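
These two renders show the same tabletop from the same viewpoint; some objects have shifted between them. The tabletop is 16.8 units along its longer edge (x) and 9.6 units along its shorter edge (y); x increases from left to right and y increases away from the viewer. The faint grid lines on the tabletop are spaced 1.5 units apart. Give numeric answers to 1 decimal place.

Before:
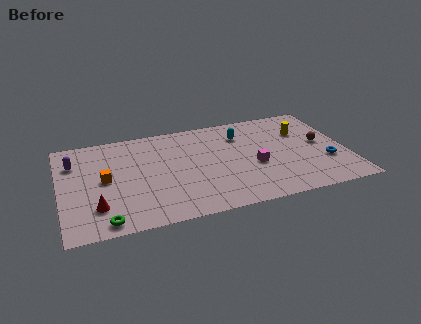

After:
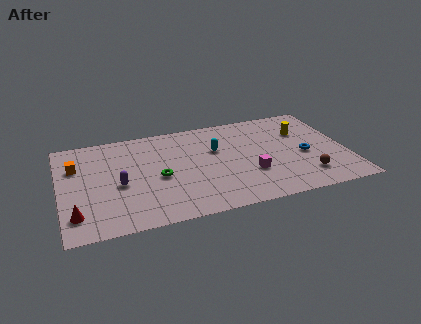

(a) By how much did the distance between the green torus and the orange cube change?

+1.3

They were about 3.9 units apart before and 5.2 after — 1.3 units further apart.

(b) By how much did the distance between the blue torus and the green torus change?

-4.7

Before: roughly 13.3 units apart; after: 8.6. That's 4.7 units closer together.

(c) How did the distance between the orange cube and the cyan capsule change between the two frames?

-0.3

Before: roughly 8.5 units apart; after: 8.2. That's 0.3 units closer together.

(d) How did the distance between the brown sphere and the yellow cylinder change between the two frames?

+2.7

The distance was about 1.8 in the first image and 4.5 in the second, so they moved 2.7 units further apart.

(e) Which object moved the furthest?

the green torus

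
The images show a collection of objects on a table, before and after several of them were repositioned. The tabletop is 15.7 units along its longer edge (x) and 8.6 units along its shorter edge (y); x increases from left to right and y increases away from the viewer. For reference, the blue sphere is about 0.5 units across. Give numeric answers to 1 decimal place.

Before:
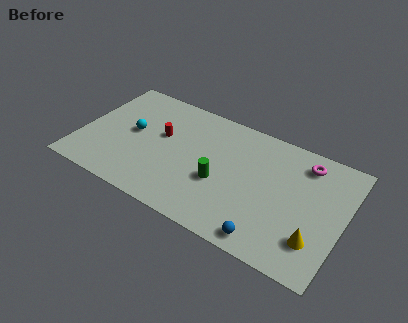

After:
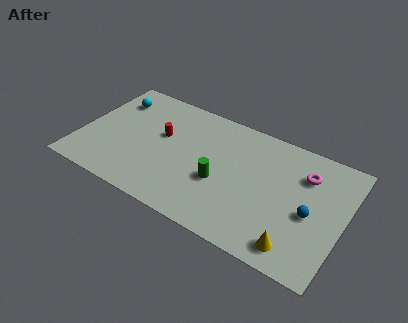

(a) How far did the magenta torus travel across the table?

0.8

The magenta torus was near (13.1, 7.1) before and (13.2, 6.3) after, so it travelled √(0.1² + 0.8²) ≈ 0.8 units.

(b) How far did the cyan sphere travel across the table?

2.5

The cyan sphere moved from about (3.0, 4.6) to (1.5, 6.6), a distance of √(1.5² + 2.0²) ≈ 2.5.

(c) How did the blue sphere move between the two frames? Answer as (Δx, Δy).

(2.1, 2.8)

From the two frames, the blue sphere sits at roughly (11.7, 1.0) before and (13.8, 3.8) after.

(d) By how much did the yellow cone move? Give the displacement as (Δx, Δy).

(-1.0, -0.9)

The yellow cone was at about (14.3, 2.2) and moved to about (13.3, 1.3).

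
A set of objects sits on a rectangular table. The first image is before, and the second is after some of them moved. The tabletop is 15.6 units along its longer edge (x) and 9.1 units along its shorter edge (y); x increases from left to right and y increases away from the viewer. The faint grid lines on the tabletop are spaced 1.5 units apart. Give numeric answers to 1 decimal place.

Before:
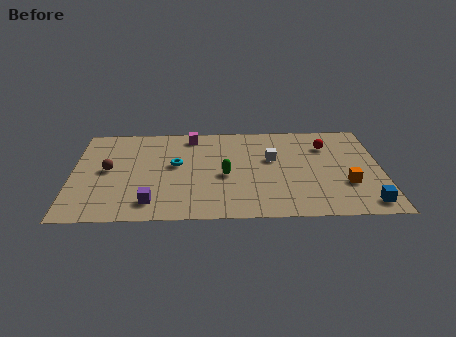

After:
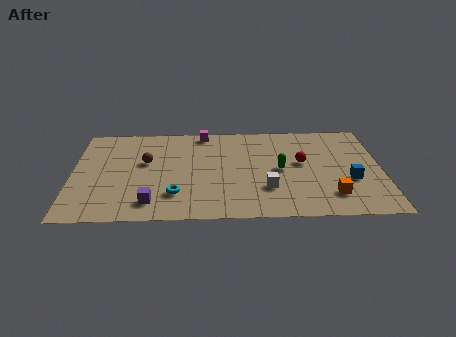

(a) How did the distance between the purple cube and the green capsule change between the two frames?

+2.7

Before: roughly 4.4 units apart; after: 7.1. That's 2.7 units further apart.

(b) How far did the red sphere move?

2.1

The red sphere moved from about (12.9, 6.7) to (11.6, 5.1), a distance of √(1.3² + 1.6²) ≈ 2.1.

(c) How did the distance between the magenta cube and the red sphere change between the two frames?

-1.1

Before: roughly 7.0 units apart; after: 5.9. That's 1.1 units closer together.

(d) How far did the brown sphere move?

2.0

From (1.8, 4.7) to (3.7, 5.4), the brown sphere covered √(1.9² + 0.7²) ≈ 2.0 units.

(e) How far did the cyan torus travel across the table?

2.8

The cyan torus moved from about (5.2, 5.1) to (5.2, 2.3), a distance of √(0.0² + 2.8²) ≈ 2.8.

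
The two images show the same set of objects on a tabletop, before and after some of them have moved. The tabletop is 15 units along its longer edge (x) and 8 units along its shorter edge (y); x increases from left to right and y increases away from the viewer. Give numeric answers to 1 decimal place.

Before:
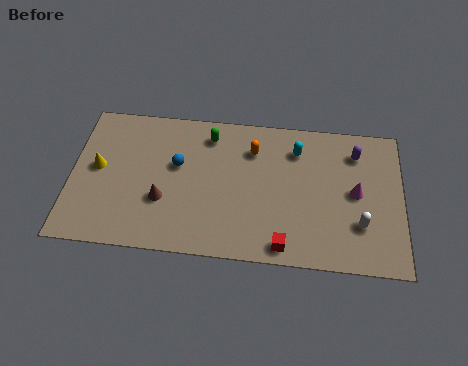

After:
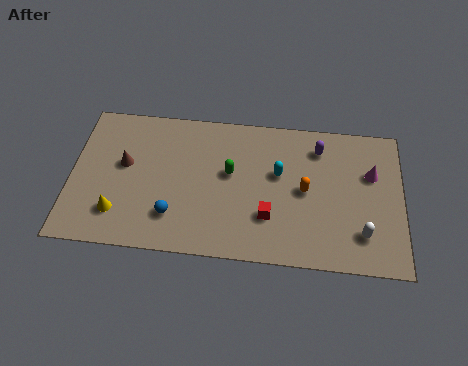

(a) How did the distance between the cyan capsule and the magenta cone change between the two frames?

+0.8

The distance was about 3.4 in the first image and 4.2 in the second, so they moved 0.8 units further apart.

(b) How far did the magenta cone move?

1.3

The magenta cone moved from about (12.9, 4.1) to (13.6, 5.2), a distance of √(0.7² + 1.1²) ≈ 1.3.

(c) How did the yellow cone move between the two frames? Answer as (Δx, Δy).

(1.0, -2.4)

The yellow cone was at about (1.2, 4.3) and moved to about (2.2, 1.9).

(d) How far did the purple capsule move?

1.7

The purple capsule moved from about (12.9, 6.3) to (11.2, 6.4), a distance of √(1.7² + 0.1²) ≈ 1.7.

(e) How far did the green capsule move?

2.2

The green capsule was near (6.2, 6.6) before and (7.2, 4.6) after, so it travelled √(1.0² + 2.0²) ≈ 2.2 units.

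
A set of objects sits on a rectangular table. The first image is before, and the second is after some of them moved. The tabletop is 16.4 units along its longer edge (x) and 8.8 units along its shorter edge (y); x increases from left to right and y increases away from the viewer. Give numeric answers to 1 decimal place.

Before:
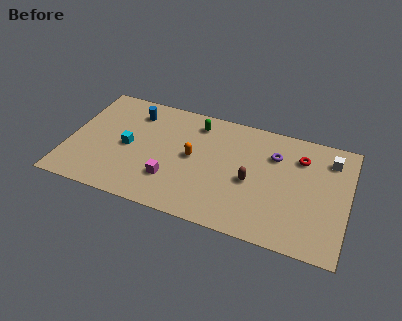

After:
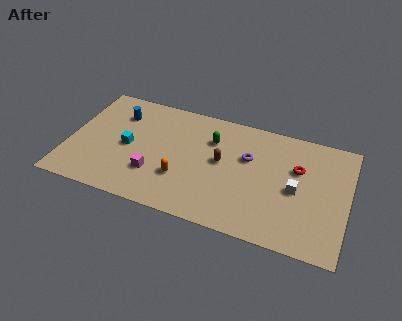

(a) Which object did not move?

the cyan cube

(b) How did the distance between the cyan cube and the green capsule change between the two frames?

+0.3

Before: roughly 4.9 units apart; after: 5.2. That's 0.3 units further apart.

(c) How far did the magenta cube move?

1.0

From (6.2, 2.5) to (5.2, 2.6), the magenta cube covered √(1.0² + 0.1²) ≈ 1.0 units.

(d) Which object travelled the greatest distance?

the white cube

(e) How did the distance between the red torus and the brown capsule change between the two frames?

+0.7

Before: roughly 3.8 units apart; after: 4.5. That's 0.7 units further apart.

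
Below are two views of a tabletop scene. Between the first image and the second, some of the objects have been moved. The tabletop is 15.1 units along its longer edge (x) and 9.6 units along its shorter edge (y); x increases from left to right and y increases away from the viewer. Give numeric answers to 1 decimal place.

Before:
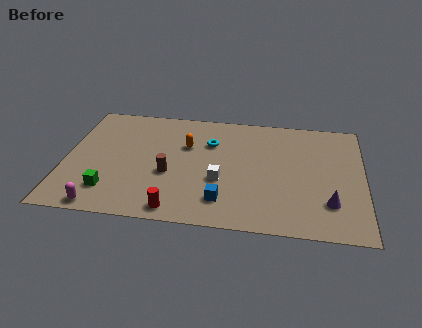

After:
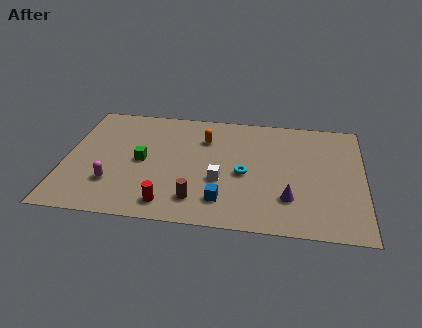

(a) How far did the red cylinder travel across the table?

0.6

The red cylinder was near (5.8, 1.0) before and (5.4, 1.4) after, so it travelled √(0.4² + 0.4²) ≈ 0.6 units.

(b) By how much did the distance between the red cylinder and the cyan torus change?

-1.2

Before: roughly 5.9 units apart; after: 4.7. That's 1.2 units closer together.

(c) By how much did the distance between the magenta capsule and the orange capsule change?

-0.6

The distance was about 6.8 in the first image and 6.2 in the second, so they moved 0.6 units closer together.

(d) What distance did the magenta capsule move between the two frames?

1.9

The magenta capsule moved from about (2.1, 0.8) to (2.5, 2.7), a distance of √(0.4² + 1.9²) ≈ 1.9.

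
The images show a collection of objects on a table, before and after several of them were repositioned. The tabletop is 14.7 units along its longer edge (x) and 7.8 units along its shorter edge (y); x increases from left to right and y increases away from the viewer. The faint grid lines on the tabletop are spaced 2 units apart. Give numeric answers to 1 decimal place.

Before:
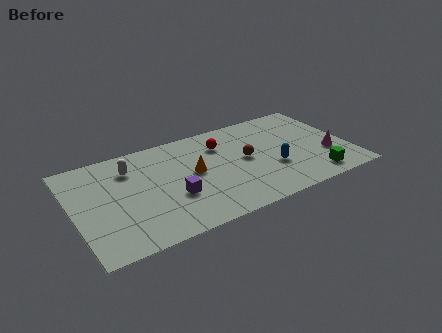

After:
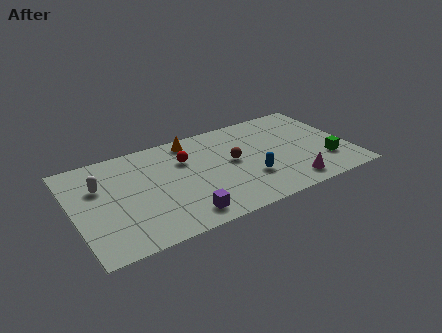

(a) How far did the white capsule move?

1.8

The white capsule was near (3.2, 5.9) before and (1.5, 5.2) after, so it travelled √(1.7² + 0.7²) ≈ 1.8 units.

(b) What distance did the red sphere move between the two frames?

2.0

The red sphere moved from about (8.1, 5.8) to (6.1, 5.4), a distance of √(2.0² + 0.4²) ≈ 2.0.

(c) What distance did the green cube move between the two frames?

1.3

The green cube moved from about (12.5, 1.2) to (13.3, 2.2), a distance of √(0.8² + 1.0²) ≈ 1.3.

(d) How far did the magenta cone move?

2.7

The magenta cone moved from about (13.5, 2.7) to (11.2, 1.2), a distance of √(2.3² + 1.5²) ≈ 2.7.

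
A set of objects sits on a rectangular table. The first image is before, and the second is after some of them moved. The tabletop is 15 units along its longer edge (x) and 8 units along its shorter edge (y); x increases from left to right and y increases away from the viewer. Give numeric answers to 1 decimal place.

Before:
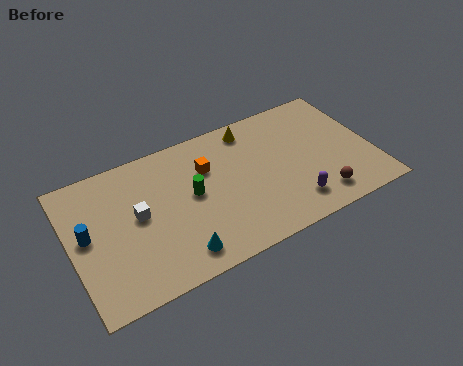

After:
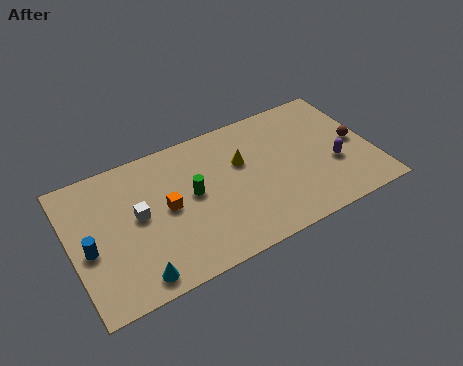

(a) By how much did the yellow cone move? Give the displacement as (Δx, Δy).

(-0.7, -1.8)

The yellow cone was at about (9.3, 6.9) and moved to about (8.6, 5.1).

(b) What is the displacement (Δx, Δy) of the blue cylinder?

(0.0, -0.8)

From the two frames, the blue cylinder sits at roughly (0.8, 4.3) before and (0.8, 3.5) after.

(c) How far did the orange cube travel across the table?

2.6

From (6.9, 5.5) to (4.7, 4.1), the orange cube covered √(2.2² + 1.4²) ≈ 2.6 units.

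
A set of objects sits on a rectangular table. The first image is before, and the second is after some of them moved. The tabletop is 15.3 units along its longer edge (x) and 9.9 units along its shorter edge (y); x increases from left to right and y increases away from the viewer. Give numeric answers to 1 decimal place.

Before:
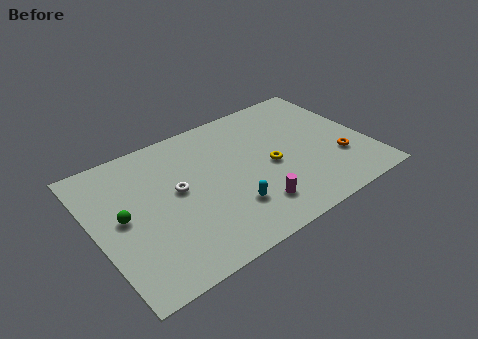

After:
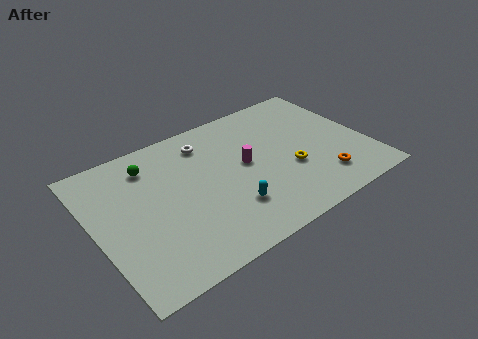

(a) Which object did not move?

the cyan capsule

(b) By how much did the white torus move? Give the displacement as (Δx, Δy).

(2.1, 2.6)

From the two frames, the white torus sits at roughly (4.6, 5.4) before and (6.7, 8.0) after.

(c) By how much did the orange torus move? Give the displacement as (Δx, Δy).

(-1.2, -1.0)

The orange torus was at about (13.5, 3.1) and moved to about (12.3, 2.1).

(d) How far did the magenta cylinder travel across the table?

3.2

From (8.3, 2.1) to (8.5, 5.3), the magenta cylinder covered √(0.2² + 3.2²) ≈ 3.2 units.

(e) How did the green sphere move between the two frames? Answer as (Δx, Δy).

(2.0, 2.8)

The green sphere was at about (1.5, 5.1) and moved to about (3.5, 7.9).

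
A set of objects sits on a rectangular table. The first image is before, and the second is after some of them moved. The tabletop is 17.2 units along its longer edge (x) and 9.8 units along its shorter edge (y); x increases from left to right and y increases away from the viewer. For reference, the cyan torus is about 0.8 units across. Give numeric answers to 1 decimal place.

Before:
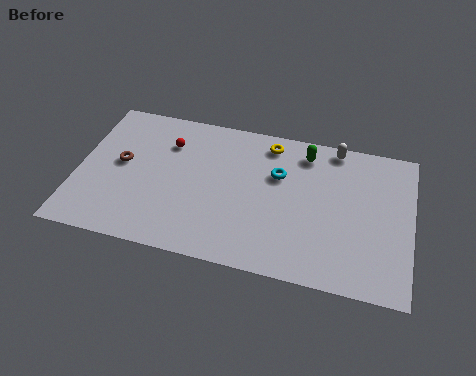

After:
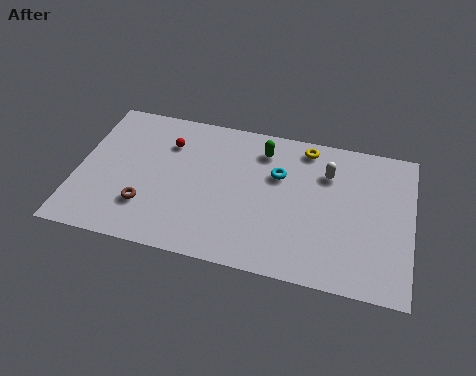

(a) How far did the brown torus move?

3.0

The brown torus moved from about (2.2, 5.3) to (3.7, 2.7), a distance of √(1.5² + 2.6²) ≈ 3.0.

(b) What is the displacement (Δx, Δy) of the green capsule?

(-2.2, -0.3)

From the two frames, the green capsule sits at roughly (11.6, 8.2) before and (9.4, 7.9) after.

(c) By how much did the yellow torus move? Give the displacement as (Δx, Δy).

(1.9, 0.2)

From the two frames, the yellow torus sits at roughly (9.7, 8.4) before and (11.6, 8.6) after.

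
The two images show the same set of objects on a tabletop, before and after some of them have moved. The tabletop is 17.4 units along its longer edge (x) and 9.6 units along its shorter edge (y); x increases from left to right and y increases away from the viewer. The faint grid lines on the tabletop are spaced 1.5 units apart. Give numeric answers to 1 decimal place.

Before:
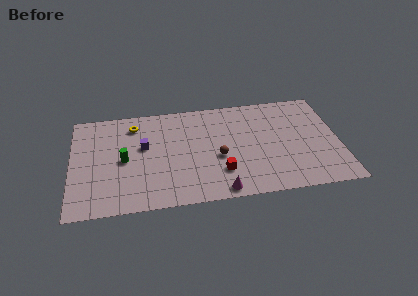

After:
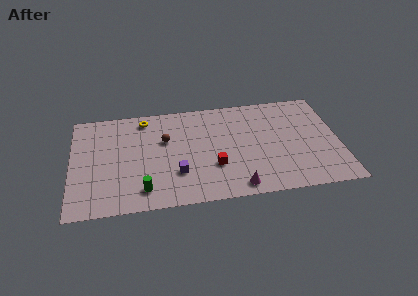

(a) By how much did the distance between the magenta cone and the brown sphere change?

+3.6

They were about 3.1 units apart before and 6.7 after — 3.6 units further apart.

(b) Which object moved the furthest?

the brown sphere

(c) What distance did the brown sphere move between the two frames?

4.0

From (9.5, 4.0) to (6.1, 6.1), the brown sphere covered √(3.4² + 2.1²) ≈ 4.0 units.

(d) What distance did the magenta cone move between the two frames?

1.1

The magenta cone was near (9.5, 0.9) before and (10.6, 1.1) after, so it travelled √(1.1² + 0.2²) ≈ 1.1 units.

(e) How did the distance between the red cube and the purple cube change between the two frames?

-3.4

The distance was about 5.8 in the first image and 2.4 in the second, so they moved 3.4 units closer together.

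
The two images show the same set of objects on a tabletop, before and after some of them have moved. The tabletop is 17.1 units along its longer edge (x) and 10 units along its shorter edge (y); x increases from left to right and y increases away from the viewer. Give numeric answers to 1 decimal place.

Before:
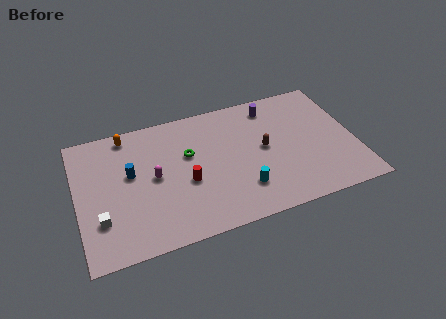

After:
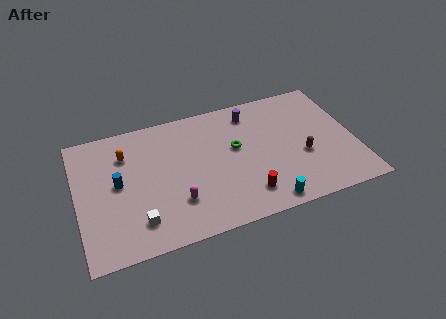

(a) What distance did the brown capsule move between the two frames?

2.6

The brown capsule moved from about (11.5, 5.2) to (13.8, 3.9), a distance of √(2.3² + 1.3²) ≈ 2.6.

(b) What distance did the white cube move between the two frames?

2.3

From (1.3, 2.9) to (3.5, 2.1), the white cube covered √(2.2² + 0.8²) ≈ 2.3 units.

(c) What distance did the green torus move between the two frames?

2.9

The green torus moved from about (6.9, 6.2) to (9.8, 5.8), a distance of √(2.9² + 0.4²) ≈ 2.9.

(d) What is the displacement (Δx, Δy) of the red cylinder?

(3.5, -2.1)

From the two frames, the red cylinder sits at roughly (6.6, 4.1) before and (10.1, 2.0) after.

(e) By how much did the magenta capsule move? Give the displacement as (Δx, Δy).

(1.2, -2.3)

From the two frames, the magenta capsule sits at roughly (4.7, 5.1) before and (5.9, 2.8) after.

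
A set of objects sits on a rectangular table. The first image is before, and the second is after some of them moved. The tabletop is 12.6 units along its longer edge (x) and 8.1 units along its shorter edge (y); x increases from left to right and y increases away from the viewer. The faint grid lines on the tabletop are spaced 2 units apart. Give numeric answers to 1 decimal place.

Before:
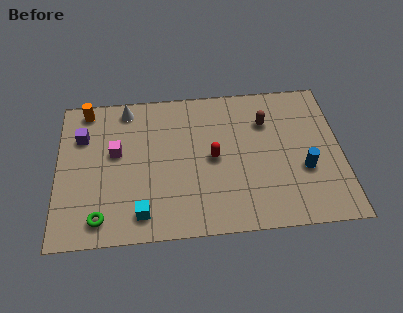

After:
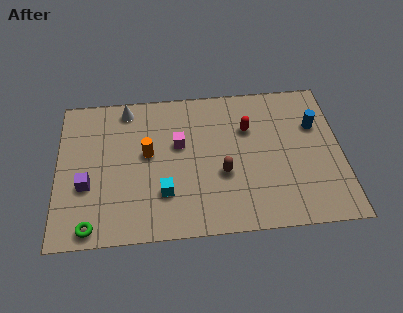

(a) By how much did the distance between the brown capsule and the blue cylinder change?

+1.6

Before: roughly 3.2 units apart; after: 4.8. That's 1.6 units further apart.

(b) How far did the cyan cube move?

1.4

The cyan cube was near (3.7, 1.3) before and (4.7, 2.3) after, so it travelled √(1.0² + 1.0²) ≈ 1.4 units.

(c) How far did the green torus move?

0.6

The green torus was near (1.9, 1.2) before and (1.5, 0.8) after, so it travelled √(0.4² + 0.4²) ≈ 0.6 units.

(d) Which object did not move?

the white cone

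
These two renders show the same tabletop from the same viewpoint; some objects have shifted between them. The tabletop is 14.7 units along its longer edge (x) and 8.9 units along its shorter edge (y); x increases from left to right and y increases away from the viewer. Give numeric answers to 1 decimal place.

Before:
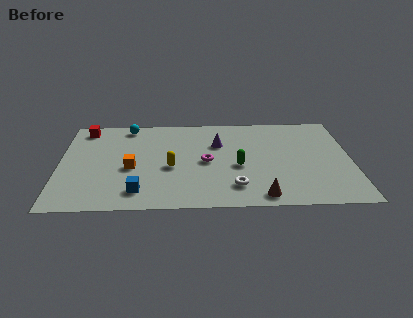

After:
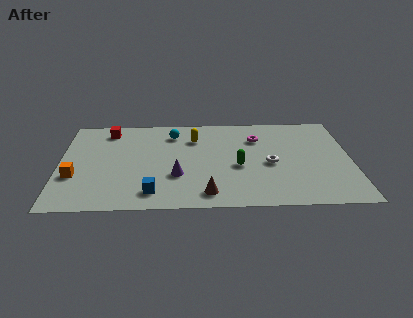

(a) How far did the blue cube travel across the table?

0.7

The blue cube was near (4.0, 1.6) before and (4.7, 1.5) after, so it travelled √(0.7² + 0.1²) ≈ 0.7 units.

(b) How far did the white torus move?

2.8

From (8.8, 1.9) to (10.6, 4.0), the white torus covered √(1.8² + 2.1²) ≈ 2.8 units.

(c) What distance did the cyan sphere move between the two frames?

2.4

From (3.4, 7.9) to (5.7, 7.1), the cyan sphere covered √(2.3² + 0.8²) ≈ 2.4 units.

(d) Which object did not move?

the green capsule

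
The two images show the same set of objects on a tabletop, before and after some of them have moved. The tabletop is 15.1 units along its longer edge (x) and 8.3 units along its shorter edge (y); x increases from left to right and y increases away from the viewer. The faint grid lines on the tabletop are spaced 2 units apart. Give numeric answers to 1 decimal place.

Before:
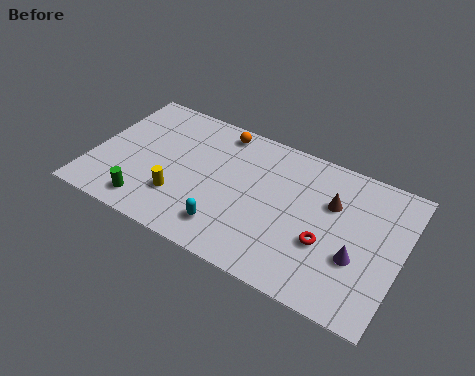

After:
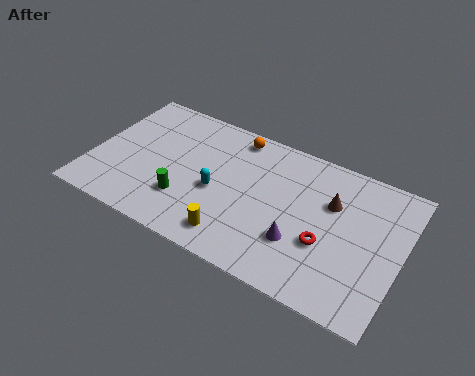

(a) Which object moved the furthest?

the yellow cylinder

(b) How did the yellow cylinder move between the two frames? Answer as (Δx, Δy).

(2.9, -1.0)

The yellow cylinder was at about (4.5, 2.4) and moved to about (7.4, 1.4).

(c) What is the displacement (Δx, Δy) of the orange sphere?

(0.8, 0.0)

The orange sphere was at about (5.8, 7.3) and moved to about (6.6, 7.3).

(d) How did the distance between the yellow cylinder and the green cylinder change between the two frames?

+1.0

Before: roughly 1.8 units apart; after: 2.8. That's 1.0 units further apart.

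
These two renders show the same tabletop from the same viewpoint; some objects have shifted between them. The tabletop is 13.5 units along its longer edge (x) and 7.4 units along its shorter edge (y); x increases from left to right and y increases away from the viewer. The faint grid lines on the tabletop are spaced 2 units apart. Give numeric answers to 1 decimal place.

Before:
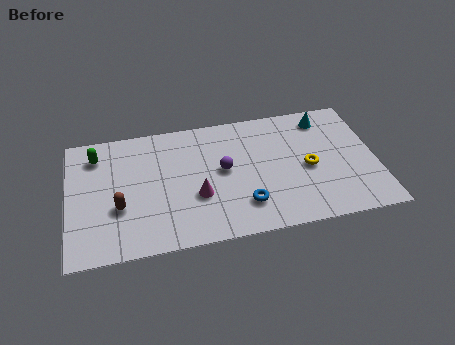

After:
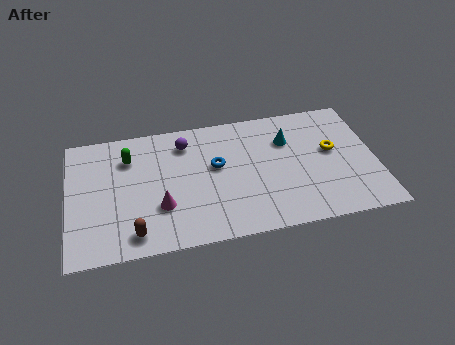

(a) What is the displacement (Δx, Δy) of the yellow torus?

(1.1, 0.8)

The yellow torus started near (10.5, 3.4) and ended near (11.6, 4.2).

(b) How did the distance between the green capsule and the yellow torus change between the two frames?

-0.5

They were about 9.5 units apart before and 9.0 after — 0.5 units closer together.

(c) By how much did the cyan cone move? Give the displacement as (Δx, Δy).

(-1.7, -1.0)

The cyan cone started near (11.4, 6.2) and ended near (9.7, 5.2).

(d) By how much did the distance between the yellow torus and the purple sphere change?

+2.9

The distance was about 3.7 in the first image and 6.6 in the second, so they moved 2.9 units further apart.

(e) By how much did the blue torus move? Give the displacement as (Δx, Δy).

(-1.1, 2.5)

From the two frames, the blue torus sits at roughly (7.6, 1.8) before and (6.5, 4.3) after.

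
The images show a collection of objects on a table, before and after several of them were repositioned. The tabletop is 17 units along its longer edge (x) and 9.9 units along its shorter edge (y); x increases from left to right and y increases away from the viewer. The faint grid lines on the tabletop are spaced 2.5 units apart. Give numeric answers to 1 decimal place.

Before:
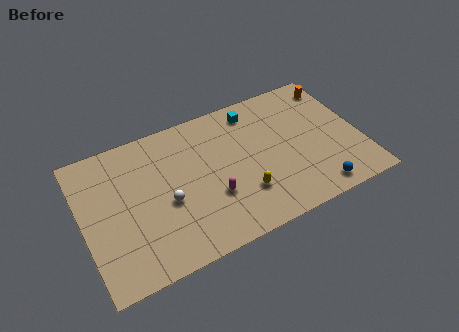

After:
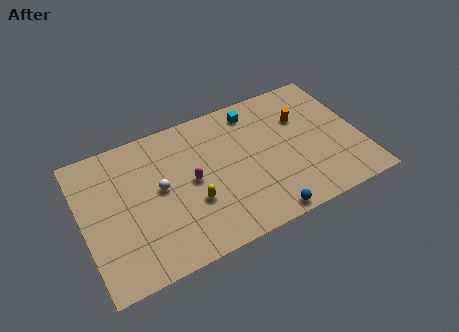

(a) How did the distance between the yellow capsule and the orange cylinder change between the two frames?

-0.7

Before: roughly 8.6 units apart; after: 7.9. That's 0.7 units closer together.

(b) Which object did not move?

the cyan cube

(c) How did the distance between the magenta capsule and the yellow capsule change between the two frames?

-0.4

They were about 1.9 units apart before and 1.5 after — 0.4 units closer together.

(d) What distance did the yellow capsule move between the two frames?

3.1

The yellow capsule moved from about (9.5, 2.8) to (6.5, 3.5), a distance of √(3.0² + 0.7²) ≈ 3.1.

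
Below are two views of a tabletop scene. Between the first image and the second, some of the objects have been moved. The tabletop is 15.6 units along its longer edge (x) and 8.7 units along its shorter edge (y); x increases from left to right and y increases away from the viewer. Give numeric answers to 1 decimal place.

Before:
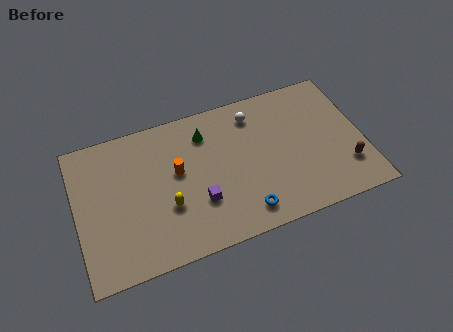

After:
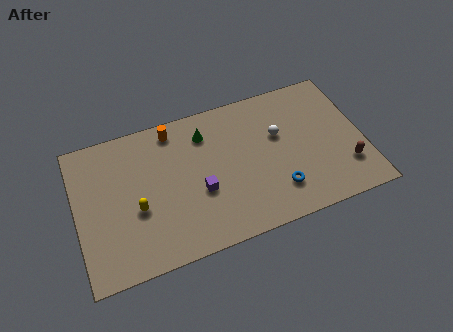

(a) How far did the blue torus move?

2.0

The blue torus was near (8.8, 1.4) before and (10.7, 2.1) after, so it travelled √(1.9² + 0.7²) ≈ 2.0 units.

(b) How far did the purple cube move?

0.6

From (6.5, 2.8) to (6.6, 3.4), the purple cube covered √(0.1² + 0.6²) ≈ 0.6 units.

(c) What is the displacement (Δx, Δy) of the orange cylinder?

(0.0, 2.6)

The orange cylinder was at about (5.5, 5.0) and moved to about (5.5, 7.6).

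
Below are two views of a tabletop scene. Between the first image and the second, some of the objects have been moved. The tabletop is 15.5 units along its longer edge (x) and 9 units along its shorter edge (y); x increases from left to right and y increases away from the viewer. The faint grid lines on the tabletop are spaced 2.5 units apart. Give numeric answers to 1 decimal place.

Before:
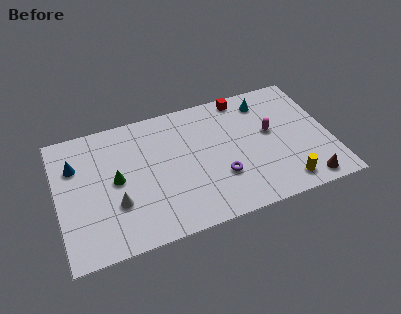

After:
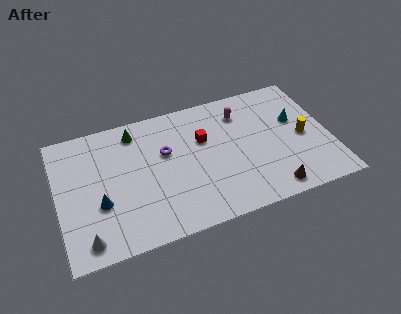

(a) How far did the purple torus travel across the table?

4.0

From (9.1, 2.9) to (6.2, 5.6), the purple torus covered √(2.9² + 2.7²) ≈ 4.0 units.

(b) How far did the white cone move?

2.5

From (3.2, 3.0) to (1.4, 1.2), the white cone covered √(1.8² + 1.8²) ≈ 2.5 units.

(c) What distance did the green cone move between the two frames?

3.3

The green cone was near (3.3, 4.6) before and (4.6, 7.6) after, so it travelled √(1.3² + 3.0²) ≈ 3.3 units.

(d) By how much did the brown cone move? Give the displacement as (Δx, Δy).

(-2.0, 0.1)

The brown cone was at about (13.8, 1.0) and moved to about (11.8, 1.1).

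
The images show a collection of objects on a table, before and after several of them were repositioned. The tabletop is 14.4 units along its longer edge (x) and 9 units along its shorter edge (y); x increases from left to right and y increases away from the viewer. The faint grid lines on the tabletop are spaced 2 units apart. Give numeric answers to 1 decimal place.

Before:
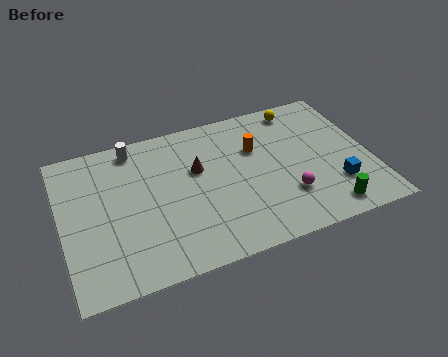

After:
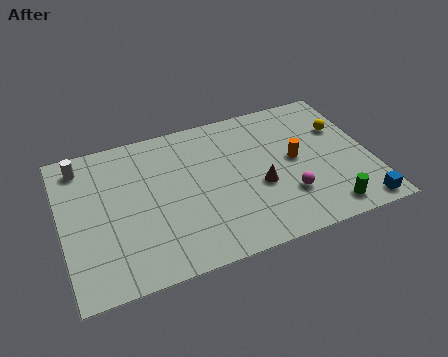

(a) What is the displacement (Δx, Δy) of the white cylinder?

(-2.5, -0.3)

The white cylinder started near (3.6, 7.9) and ended near (1.1, 7.6).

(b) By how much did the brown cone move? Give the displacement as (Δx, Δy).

(2.7, -2.0)

From the two frames, the brown cone sits at roughly (6.4, 5.6) before and (9.1, 3.6) after.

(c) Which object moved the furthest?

the brown cone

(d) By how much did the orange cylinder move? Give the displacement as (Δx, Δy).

(1.7, -1.3)

The orange cylinder was at about (9.2, 6.0) and moved to about (10.9, 4.7).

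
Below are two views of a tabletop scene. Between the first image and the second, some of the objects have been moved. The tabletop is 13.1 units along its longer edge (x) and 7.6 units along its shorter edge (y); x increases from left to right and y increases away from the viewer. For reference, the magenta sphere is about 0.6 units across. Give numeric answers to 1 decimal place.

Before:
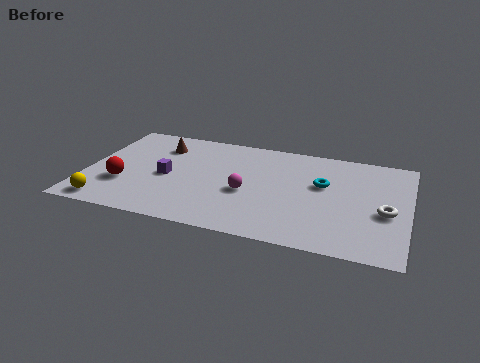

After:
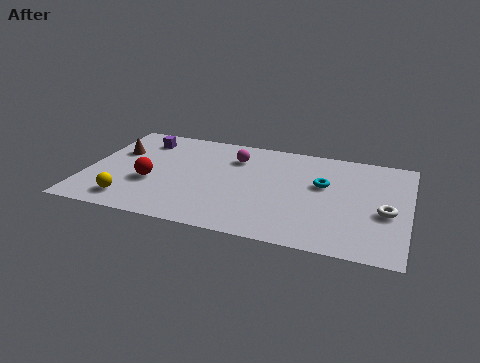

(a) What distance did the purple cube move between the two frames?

2.9

The purple cube moved from about (3.3, 3.5) to (2.0, 6.1), a distance of √(1.3² + 2.6²) ≈ 2.9.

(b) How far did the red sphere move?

1.2

The red sphere was near (1.6, 2.5) before and (2.7, 2.9) after, so it travelled √(1.1² + 0.4²) ≈ 1.2 units.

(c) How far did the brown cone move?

1.9

The brown cone moved from about (2.8, 5.8) to (1.1, 4.9), a distance of √(1.7² + 0.9²) ≈ 1.9.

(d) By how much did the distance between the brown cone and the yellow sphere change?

-1.5

They were about 5.2 units apart before and 3.7 after — 1.5 units closer together.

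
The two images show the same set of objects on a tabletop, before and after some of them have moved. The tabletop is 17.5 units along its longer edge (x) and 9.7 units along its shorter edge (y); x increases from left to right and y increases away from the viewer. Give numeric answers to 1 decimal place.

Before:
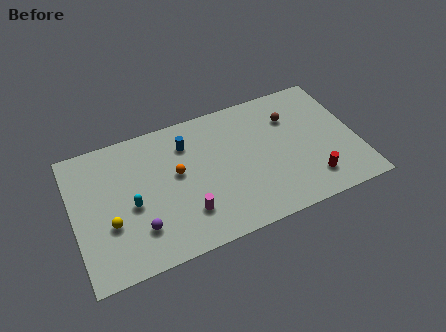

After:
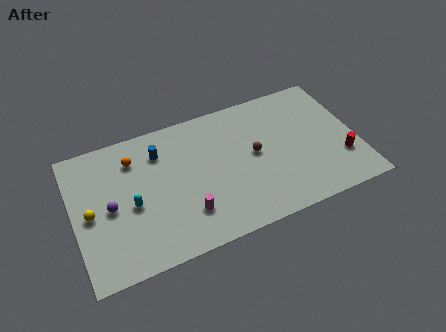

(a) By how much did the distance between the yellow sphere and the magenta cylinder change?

+1.4

They were about 4.7 units apart before and 6.1 after — 1.4 units further apart.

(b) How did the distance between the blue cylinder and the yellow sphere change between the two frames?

-1.1

The distance was about 6.4 in the first image and 5.3 in the second, so they moved 1.1 units closer together.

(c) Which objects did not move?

the cyan capsule and the magenta cylinder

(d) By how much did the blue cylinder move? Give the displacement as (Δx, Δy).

(-1.7, 0.0)

The blue cylinder was at about (7.2, 7.4) and moved to about (5.5, 7.4).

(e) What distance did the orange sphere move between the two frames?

3.2

The orange sphere moved from about (6.4, 5.5) to (3.9, 7.5), a distance of √(2.5² + 2.0²) ≈ 3.2.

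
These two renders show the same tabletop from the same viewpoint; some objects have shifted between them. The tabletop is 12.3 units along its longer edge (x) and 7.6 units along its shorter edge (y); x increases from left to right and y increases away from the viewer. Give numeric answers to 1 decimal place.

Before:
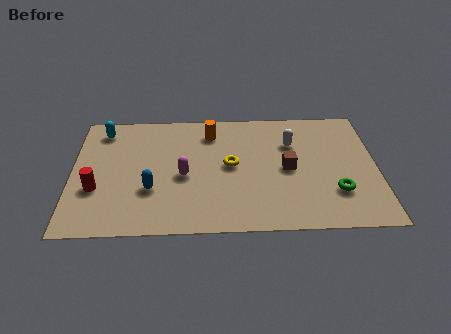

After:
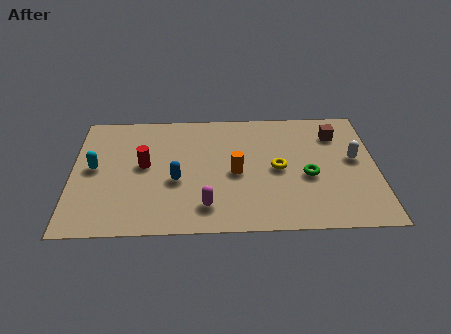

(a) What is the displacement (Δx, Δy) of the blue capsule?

(1.0, 0.5)

The blue capsule started near (3.2, 2.6) and ended near (4.2, 3.1).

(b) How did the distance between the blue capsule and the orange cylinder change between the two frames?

-1.8

Before: roughly 4.2 units apart; after: 2.4. That's 1.8 units closer together.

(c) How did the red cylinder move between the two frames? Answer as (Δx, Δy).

(1.9, 1.4)

From the two frames, the red cylinder sits at roughly (1.0, 2.7) before and (2.9, 4.1) after.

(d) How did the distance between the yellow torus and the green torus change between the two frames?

-3.3

The distance was about 4.6 in the first image and 1.3 in the second, so they moved 3.3 units closer together.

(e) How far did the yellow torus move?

1.9

The yellow torus moved from about (6.4, 4.0) to (8.3, 3.7), a distance of √(1.9² + 0.3²) ≈ 1.9.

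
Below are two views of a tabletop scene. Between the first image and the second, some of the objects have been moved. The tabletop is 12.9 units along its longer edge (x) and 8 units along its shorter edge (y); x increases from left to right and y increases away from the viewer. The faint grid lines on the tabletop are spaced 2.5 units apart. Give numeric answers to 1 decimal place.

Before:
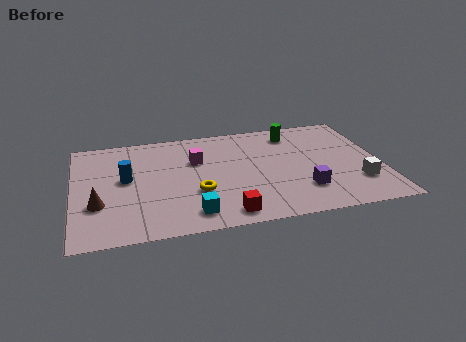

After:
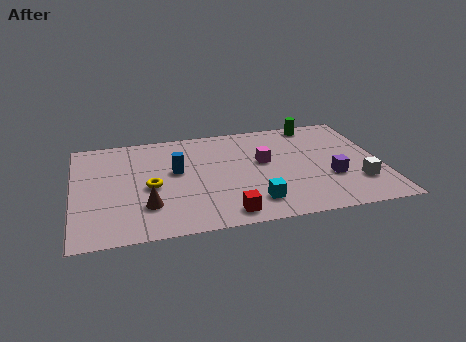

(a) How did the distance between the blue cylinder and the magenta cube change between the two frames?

+0.6

Before: roughly 3.1 units apart; after: 3.7. That's 0.6 units further apart.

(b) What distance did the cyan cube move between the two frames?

2.6

From (4.8, 1.3) to (7.4, 1.6), the cyan cube covered √(2.6² + 0.3²) ≈ 2.6 units.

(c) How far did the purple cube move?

1.4

The purple cube moved from about (9.5, 2.1) to (10.7, 2.8), a distance of √(1.2² + 0.7²) ≈ 1.4.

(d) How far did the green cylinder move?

1.2

From (9.4, 6.6) to (10.4, 7.2), the green cylinder covered √(1.0² + 0.6²) ≈ 1.2 units.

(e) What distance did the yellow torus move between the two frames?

2.1

The yellow torus moved from about (5.1, 2.8) to (3.2, 3.6), a distance of √(1.9² + 0.8²) ≈ 2.1.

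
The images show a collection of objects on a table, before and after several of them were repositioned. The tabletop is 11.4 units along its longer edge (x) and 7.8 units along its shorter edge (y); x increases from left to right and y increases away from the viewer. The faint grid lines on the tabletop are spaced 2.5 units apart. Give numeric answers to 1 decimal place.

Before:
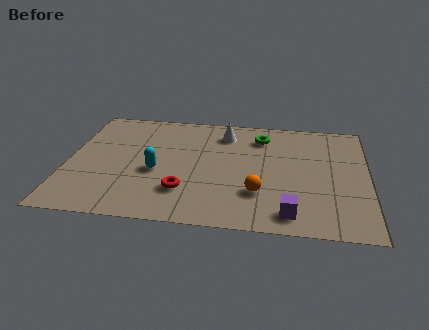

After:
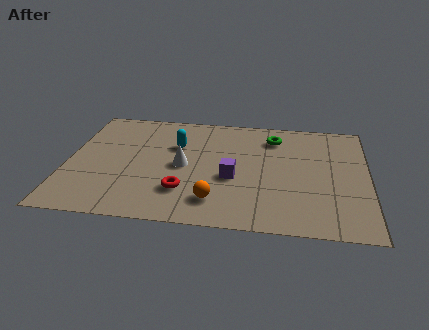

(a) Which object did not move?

the red torus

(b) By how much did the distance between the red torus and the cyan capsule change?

+1.5

The distance was about 1.6 in the first image and 3.1 in the second, so they moved 1.5 units further apart.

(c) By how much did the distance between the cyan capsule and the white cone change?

-2.5

The distance was about 3.9 in the first image and 1.4 in the second, so they moved 2.5 units closer together.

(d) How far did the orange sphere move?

1.7

The orange sphere was near (7.3, 2.3) before and (5.7, 1.6) after, so it travelled √(1.6² + 0.7²) ≈ 1.7 units.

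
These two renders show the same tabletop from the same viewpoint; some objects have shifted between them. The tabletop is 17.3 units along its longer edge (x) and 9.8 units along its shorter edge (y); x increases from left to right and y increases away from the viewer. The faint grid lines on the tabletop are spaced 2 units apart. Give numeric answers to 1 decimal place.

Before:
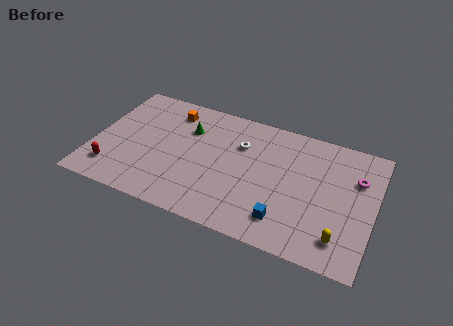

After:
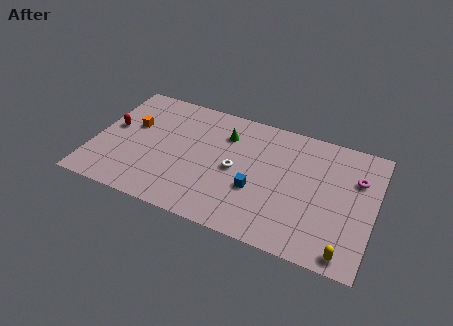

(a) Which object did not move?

the magenta torus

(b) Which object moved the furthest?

the red capsule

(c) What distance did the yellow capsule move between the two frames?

1.0

The yellow capsule was near (15.5, 1.9) before and (15.9, 1.0) after, so it travelled √(0.4² + 0.9²) ≈ 1.0 units.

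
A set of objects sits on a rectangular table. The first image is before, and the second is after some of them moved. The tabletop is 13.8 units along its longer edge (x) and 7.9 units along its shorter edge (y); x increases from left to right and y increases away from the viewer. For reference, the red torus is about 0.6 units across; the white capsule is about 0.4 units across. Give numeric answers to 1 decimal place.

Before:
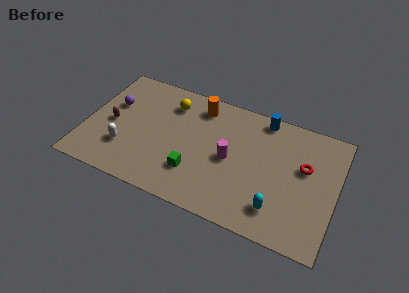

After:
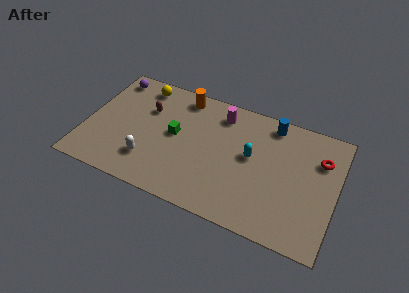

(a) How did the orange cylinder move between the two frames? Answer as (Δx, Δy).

(-1.0, 0.3)

The orange cylinder was at about (6.0, 6.6) and moved to about (5.0, 6.9).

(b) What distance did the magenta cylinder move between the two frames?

2.8

The magenta cylinder was near (8.0, 3.8) before and (7.2, 6.5) after, so it travelled √(0.8² + 2.7²) ≈ 2.8 units.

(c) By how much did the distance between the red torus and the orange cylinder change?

+1.6

The distance was about 6.3 in the first image and 7.9 in the second, so they moved 1.6 units further apart.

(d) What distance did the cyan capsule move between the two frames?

3.2

From (10.8, 1.7) to (9.1, 4.4), the cyan capsule covered √(1.7² + 2.7²) ≈ 3.2 units.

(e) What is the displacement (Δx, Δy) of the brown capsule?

(1.8, 1.6)

The brown capsule was at about (1.4, 3.7) and moved to about (3.2, 5.3).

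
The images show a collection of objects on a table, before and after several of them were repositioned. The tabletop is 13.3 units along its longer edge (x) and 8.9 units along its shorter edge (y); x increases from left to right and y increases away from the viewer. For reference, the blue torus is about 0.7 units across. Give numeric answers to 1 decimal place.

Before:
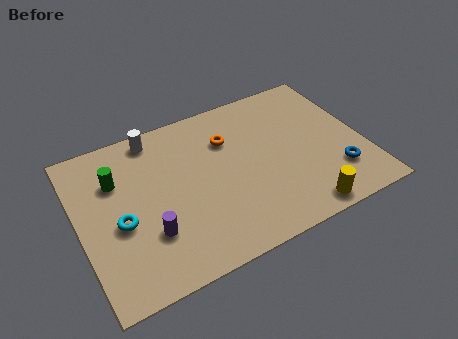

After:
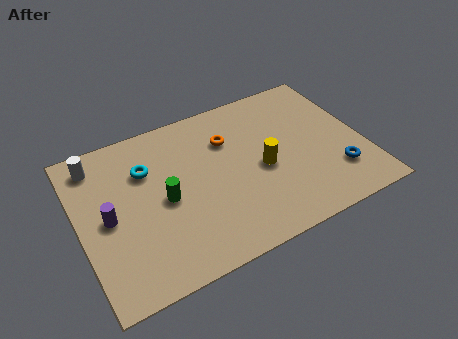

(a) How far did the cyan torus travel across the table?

2.8

The cyan torus was near (1.8, 3.8) before and (3.3, 6.2) after, so it travelled √(1.5² + 2.4²) ≈ 2.8 units.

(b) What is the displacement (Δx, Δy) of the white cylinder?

(-2.8, -0.4)

The white cylinder started near (3.9, 7.9) and ended near (1.1, 7.5).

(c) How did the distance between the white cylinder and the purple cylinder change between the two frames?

-2.1

They were about 5.3 units apart before and 3.2 after — 2.1 units closer together.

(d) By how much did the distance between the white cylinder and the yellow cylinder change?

-1.0

The distance was about 9.2 in the first image and 8.2 in the second, so they moved 1.0 units closer together.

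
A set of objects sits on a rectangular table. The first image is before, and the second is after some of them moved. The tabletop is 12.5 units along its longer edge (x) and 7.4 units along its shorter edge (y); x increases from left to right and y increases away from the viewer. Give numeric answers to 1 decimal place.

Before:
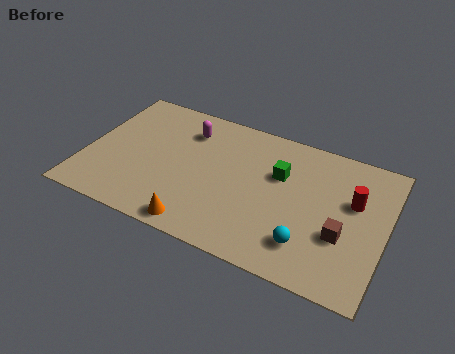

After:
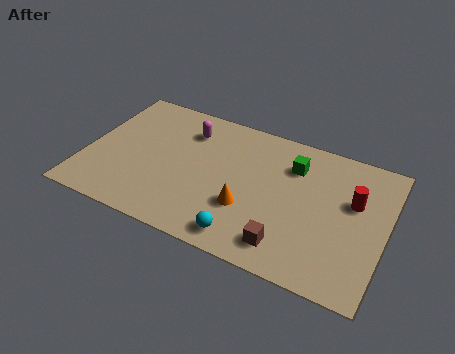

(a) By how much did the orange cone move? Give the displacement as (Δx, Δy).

(1.8, 1.7)

The orange cone was at about (5.1, 0.8) and moved to about (6.9, 2.5).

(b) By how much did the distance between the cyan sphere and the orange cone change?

-3.0

The distance was about 4.5 in the first image and 1.5 in the second, so they moved 3.0 units closer together.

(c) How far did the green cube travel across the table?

0.9

From (8.0, 4.8) to (8.5, 5.5), the green cube covered √(0.5² + 0.7²) ≈ 0.9 units.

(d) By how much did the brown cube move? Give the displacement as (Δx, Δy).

(-2.1, -1.4)

From the two frames, the brown cube sits at roughly (10.8, 2.7) before and (8.7, 1.3) after.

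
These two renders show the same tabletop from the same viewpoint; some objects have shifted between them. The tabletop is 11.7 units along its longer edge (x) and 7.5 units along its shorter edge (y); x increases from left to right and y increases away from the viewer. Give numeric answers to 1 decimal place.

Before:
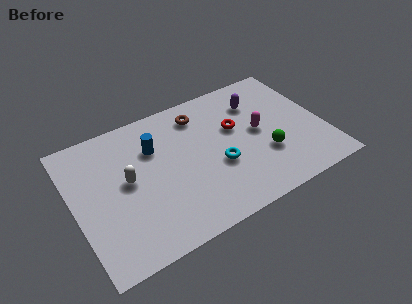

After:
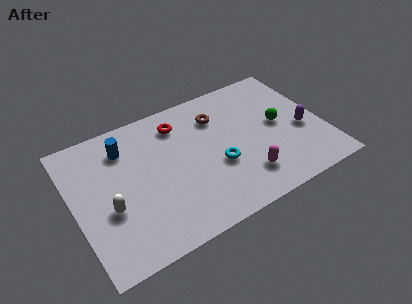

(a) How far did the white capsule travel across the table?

1.5

The white capsule was near (2.5, 4.0) before and (1.5, 2.9) after, so it travelled √(1.0² + 1.1²) ≈ 1.5 units.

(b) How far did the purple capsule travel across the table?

3.1

The purple capsule moved from about (8.9, 5.6) to (10.7, 3.1), a distance of √(1.8² + 2.5²) ≈ 3.1.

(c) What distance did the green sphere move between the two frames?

1.7

The green sphere moved from about (8.8, 2.5) to (9.7, 3.9), a distance of √(0.9² + 1.4²) ≈ 1.7.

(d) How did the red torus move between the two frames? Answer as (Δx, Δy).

(-2.5, 1.4)

From the two frames, the red torus sits at roughly (7.7, 4.6) before and (5.2, 6.0) after.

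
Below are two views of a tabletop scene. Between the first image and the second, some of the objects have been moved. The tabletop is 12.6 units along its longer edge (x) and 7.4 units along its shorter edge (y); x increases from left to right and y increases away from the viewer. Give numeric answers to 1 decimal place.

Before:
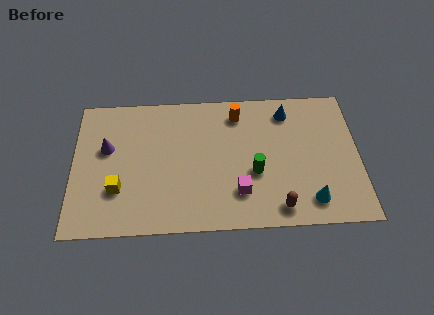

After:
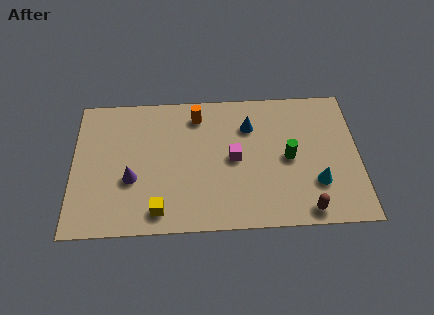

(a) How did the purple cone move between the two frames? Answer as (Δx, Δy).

(1.1, -1.7)

The purple cone started near (1.5, 4.5) and ended near (2.6, 2.8).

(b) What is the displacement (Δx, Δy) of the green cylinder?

(1.5, 0.7)

The green cylinder was at about (8.0, 2.9) and moved to about (9.5, 3.6).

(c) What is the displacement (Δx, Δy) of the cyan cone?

(0.3, 0.9)

The cyan cone started near (10.4, 1.3) and ended near (10.7, 2.2).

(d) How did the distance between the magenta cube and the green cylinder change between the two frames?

+1.2

They were about 1.2 units apart before and 2.4 after — 1.2 units further apart.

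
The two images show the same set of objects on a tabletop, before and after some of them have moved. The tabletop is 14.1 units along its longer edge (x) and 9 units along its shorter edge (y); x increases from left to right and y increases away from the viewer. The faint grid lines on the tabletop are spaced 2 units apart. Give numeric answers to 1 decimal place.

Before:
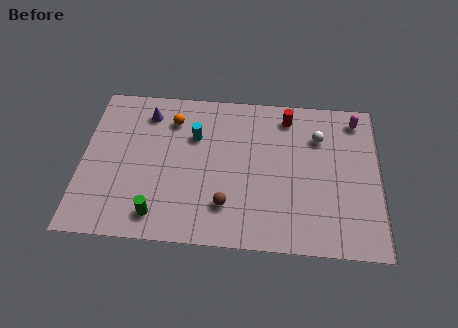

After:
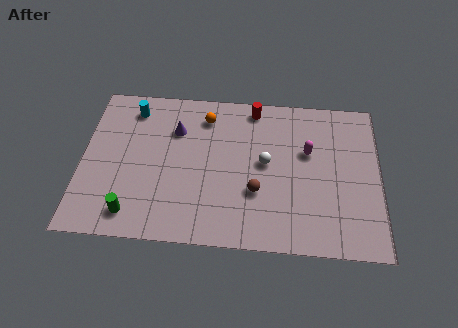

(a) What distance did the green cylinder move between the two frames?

1.2

The green cylinder was near (3.7, 1.4) before and (2.5, 1.4) after, so it travelled √(1.2² + 0.0²) ≈ 1.2 units.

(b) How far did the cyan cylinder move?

3.3

The cyan cylinder was near (5.3, 6.1) before and (2.3, 7.5) after, so it travelled √(3.0² + 1.4²) ≈ 3.3 units.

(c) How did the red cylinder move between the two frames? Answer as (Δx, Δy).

(-1.6, 0.4)

The red cylinder started near (9.7, 7.6) and ended near (8.1, 8.0).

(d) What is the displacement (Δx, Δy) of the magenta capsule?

(-2.3, -2.1)

From the two frames, the magenta capsule sits at roughly (13.0, 7.7) before and (10.7, 5.6) after.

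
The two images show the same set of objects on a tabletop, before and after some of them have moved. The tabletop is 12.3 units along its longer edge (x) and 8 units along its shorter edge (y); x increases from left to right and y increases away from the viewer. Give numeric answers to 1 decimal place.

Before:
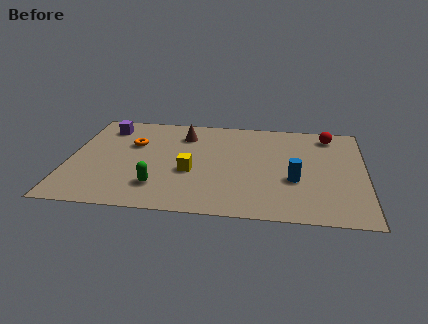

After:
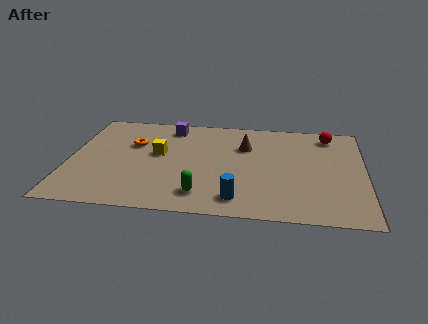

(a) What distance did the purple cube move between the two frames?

2.7

From (1.4, 6.5) to (4.1, 6.8), the purple cube covered √(2.7² + 0.3²) ≈ 2.7 units.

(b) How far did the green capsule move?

1.8

The green capsule was near (3.8, 1.9) before and (5.6, 1.5) after, so it travelled √(1.8² + 0.4²) ≈ 1.8 units.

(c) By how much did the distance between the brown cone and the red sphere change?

-2.4

They were about 6.1 units apart before and 3.7 after — 2.4 units closer together.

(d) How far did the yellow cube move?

1.9

From (5.1, 3.2) to (3.7, 4.5), the yellow cube covered √(1.4² + 1.3²) ≈ 1.9 units.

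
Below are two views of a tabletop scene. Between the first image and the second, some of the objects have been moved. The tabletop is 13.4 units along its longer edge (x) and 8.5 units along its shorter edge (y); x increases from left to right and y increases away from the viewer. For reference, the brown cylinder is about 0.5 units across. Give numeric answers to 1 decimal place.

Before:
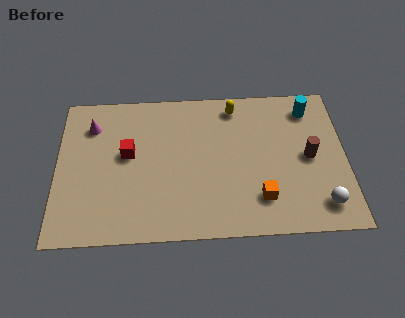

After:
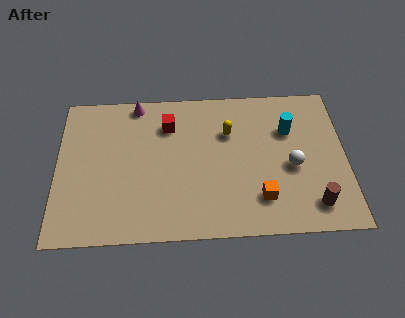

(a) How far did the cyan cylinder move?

1.6

The cyan cylinder was near (11.8, 7.0) before and (10.8, 5.8) after, so it travelled √(1.0² + 1.2²) ≈ 1.6 units.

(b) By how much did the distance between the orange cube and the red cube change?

-0.6

Before: roughly 6.7 units apart; after: 6.1. That's 0.6 units closer together.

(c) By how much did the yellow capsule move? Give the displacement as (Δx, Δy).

(-0.3, -1.5)

From the two frames, the yellow capsule sits at roughly (8.3, 7.3) before and (8.0, 5.8) after.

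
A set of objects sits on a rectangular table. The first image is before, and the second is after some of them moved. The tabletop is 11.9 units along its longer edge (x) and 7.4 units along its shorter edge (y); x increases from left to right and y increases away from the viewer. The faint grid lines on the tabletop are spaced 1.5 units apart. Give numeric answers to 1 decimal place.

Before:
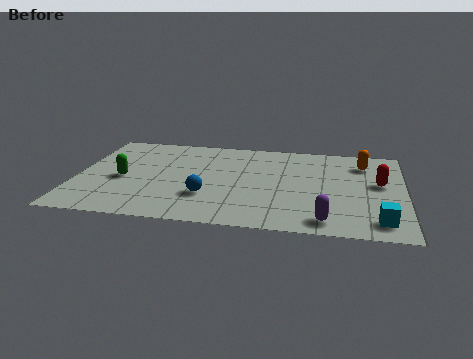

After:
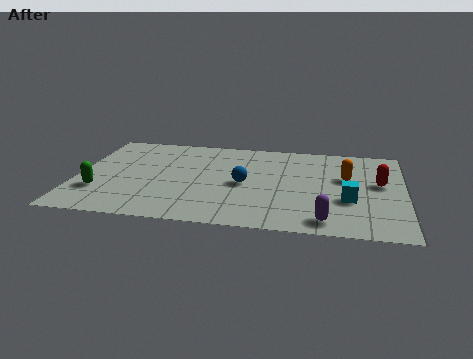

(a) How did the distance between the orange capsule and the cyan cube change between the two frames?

-2.8

Before: roughly 4.6 units apart; after: 1.8. That's 2.8 units closer together.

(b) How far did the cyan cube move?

1.9

The cyan cube moved from about (11.0, 1.2) to (9.9, 2.7), a distance of √(1.1² + 1.5²) ≈ 1.9.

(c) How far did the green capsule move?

1.4

The green capsule moved from about (1.7, 3.3) to (0.9, 2.2), a distance of √(0.8² + 1.1²) ≈ 1.4.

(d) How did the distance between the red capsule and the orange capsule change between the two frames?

-0.5

The distance was about 1.7 in the first image and 1.2 in the second, so they moved 0.5 units closer together.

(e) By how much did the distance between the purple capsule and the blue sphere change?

-0.6

The distance was about 4.5 in the first image and 3.9 in the second, so they moved 0.6 units closer together.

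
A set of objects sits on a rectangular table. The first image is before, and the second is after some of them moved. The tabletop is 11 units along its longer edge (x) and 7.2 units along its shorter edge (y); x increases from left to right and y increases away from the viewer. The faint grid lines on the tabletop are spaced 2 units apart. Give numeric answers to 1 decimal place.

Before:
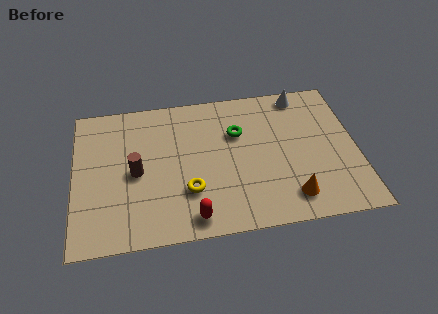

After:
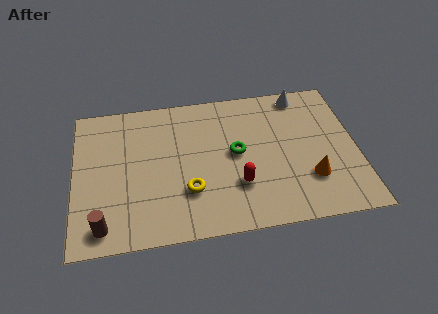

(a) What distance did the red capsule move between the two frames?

2.2

The red capsule was near (4.5, 0.9) before and (6.3, 2.2) after, so it travelled √(1.8² + 1.3²) ≈ 2.2 units.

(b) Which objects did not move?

the white cone and the yellow torus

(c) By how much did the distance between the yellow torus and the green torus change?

-0.8

They were about 3.3 units apart before and 2.5 after — 0.8 units closer together.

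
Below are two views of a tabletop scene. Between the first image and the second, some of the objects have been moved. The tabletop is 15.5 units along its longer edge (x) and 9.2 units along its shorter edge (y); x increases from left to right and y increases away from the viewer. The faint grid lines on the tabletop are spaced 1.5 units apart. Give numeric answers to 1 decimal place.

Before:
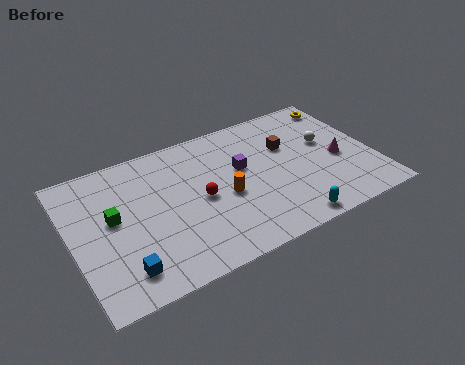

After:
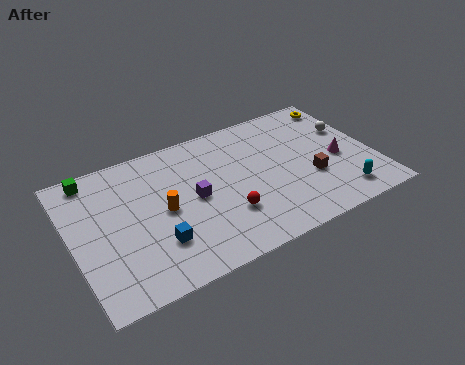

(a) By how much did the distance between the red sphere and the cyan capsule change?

+0.6

The distance was about 5.3 in the first image and 5.9 in the second, so they moved 0.6 units further apart.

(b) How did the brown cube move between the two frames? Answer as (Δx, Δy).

(0.8, -2.7)

The brown cube started near (11.3, 6.0) and ended near (12.1, 3.3).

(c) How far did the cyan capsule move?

3.0

The cyan capsule was near (10.5, 0.9) before and (13.4, 1.5) after, so it travelled √(2.9² + 0.6²) ≈ 3.0 units.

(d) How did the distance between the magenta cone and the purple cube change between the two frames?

+2.4

They were about 5.1 units apart before and 7.5 after — 2.4 units further apart.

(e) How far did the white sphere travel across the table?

1.4

From (13.3, 5.4) to (14.6, 5.9), the white sphere covered √(1.3² + 0.5²) ≈ 1.4 units.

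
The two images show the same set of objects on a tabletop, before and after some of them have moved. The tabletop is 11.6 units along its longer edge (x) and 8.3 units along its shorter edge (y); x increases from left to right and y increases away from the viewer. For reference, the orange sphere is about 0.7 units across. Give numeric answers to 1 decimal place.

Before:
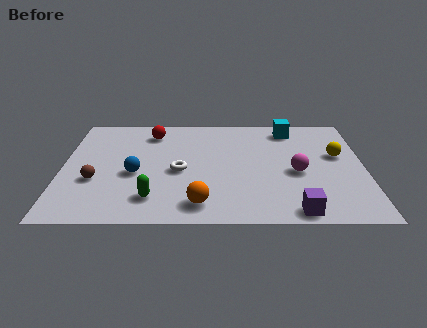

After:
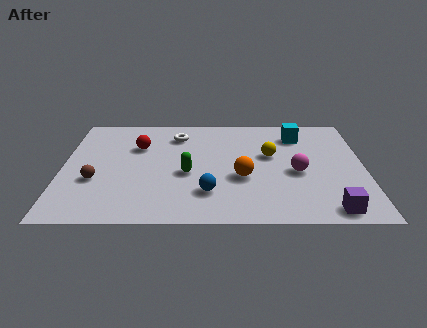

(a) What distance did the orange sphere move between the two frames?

2.5

From (5.3, 1.3) to (6.9, 3.2), the orange sphere covered √(1.6² + 1.9²) ≈ 2.5 units.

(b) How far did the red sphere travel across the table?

1.2

From (3.4, 6.7) to (2.9, 5.6), the red sphere covered √(0.5² + 1.1²) ≈ 1.2 units.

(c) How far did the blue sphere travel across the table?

3.1

The blue sphere was near (2.8, 3.5) before and (5.6, 2.1) after, so it travelled √(2.8² + 1.4²) ≈ 3.1 units.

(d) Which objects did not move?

the magenta sphere and the brown sphere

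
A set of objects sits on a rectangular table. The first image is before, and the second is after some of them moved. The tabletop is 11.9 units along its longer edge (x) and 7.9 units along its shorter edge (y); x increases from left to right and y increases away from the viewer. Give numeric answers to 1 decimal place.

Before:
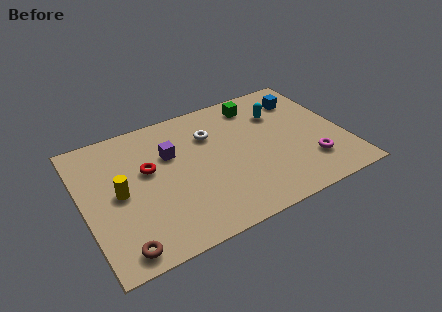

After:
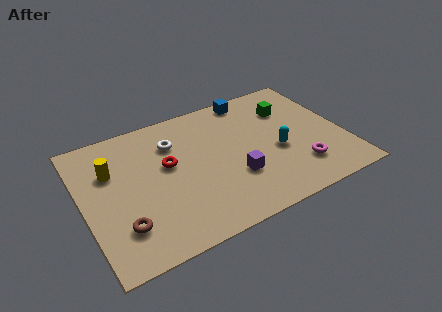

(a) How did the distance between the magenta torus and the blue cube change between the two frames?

+1.3

They were about 4.1 units apart before and 5.4 after — 1.3 units further apart.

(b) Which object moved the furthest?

the purple cube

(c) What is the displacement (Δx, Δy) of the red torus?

(0.9, -0.1)

The red torus was at about (3.0, 4.7) and moved to about (3.9, 4.6).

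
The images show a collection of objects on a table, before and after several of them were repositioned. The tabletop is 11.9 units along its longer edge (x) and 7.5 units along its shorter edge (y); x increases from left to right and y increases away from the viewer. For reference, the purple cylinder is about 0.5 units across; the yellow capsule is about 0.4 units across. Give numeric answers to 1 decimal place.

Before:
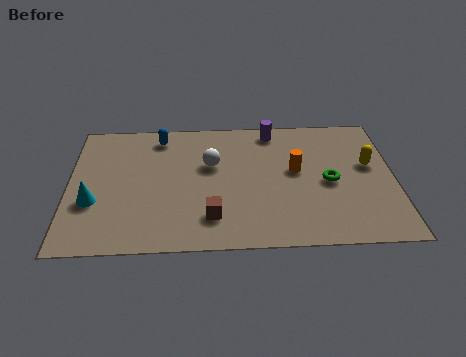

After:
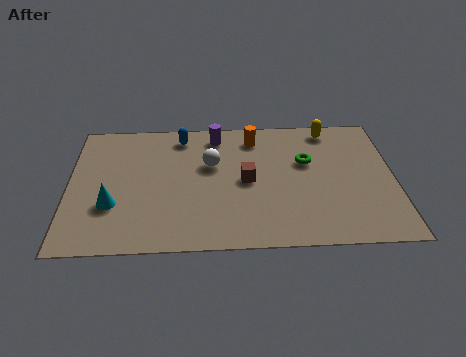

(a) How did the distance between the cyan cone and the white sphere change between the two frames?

-0.5

They were about 4.7 units apart before and 4.2 after — 0.5 units closer together.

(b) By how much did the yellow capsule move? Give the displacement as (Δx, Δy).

(-1.4, 2.2)

The yellow capsule started near (11.0, 4.4) and ended near (9.6, 6.6).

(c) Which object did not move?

the white sphere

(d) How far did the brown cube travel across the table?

2.4

From (5.2, 1.7) to (6.5, 3.7), the brown cube covered √(1.3² + 2.0²) ≈ 2.4 units.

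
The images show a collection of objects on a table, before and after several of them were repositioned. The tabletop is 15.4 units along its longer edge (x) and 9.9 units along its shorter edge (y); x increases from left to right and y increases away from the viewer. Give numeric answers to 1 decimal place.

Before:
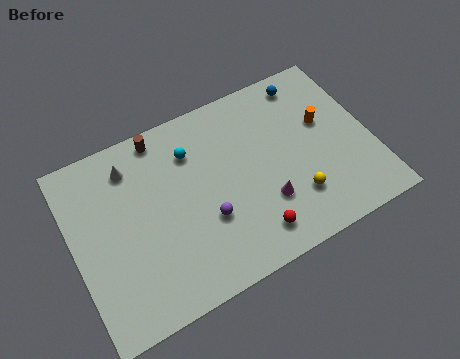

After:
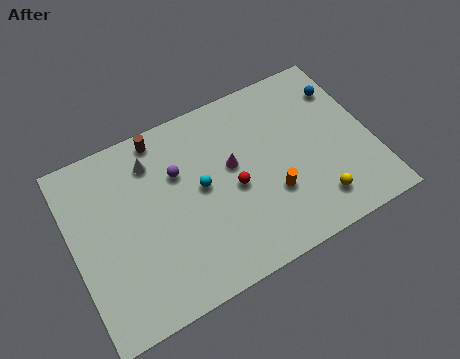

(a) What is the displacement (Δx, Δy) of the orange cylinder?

(-3.2, -2.7)

The orange cylinder was at about (13.2, 6.0) and moved to about (10.0, 3.3).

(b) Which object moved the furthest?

the orange cylinder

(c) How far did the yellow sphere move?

1.2

From (11.1, 2.6) to (12.1, 1.9), the yellow sphere covered √(1.0² + 0.7²) ≈ 1.2 units.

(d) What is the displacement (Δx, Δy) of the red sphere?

(-0.5, 2.8)

The red sphere started near (8.7, 1.7) and ended near (8.2, 4.5).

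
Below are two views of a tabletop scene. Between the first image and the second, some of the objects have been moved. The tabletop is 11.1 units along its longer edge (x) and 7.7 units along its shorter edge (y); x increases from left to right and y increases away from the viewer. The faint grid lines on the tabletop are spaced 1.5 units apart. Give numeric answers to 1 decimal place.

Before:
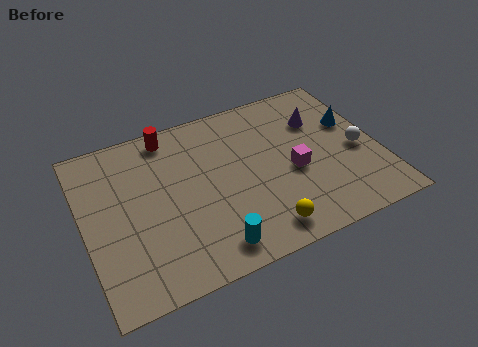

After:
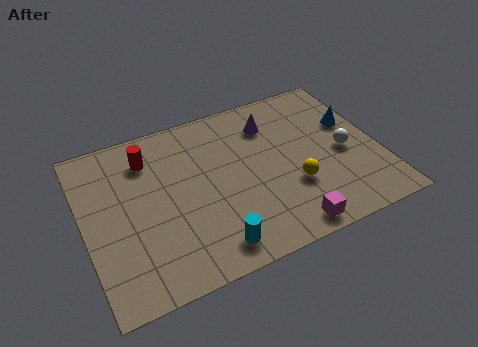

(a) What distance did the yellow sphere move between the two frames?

2.1

The yellow sphere moved from about (6.3, 1.1) to (7.7, 2.6), a distance of √(1.4² + 1.5²) ≈ 2.1.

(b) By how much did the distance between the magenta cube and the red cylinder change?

+1.4

They were about 5.5 units apart before and 6.9 after — 1.4 units further apart.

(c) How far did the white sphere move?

0.5

The white sphere moved from about (10.3, 3.4) to (9.8, 3.5), a distance of √(0.5² + 0.1²) ≈ 0.5.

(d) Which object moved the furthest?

the magenta cube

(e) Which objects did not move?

the cyan cylinder and the blue cone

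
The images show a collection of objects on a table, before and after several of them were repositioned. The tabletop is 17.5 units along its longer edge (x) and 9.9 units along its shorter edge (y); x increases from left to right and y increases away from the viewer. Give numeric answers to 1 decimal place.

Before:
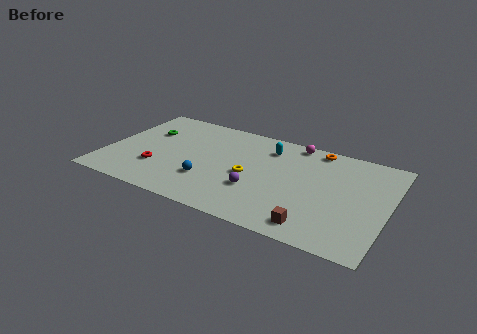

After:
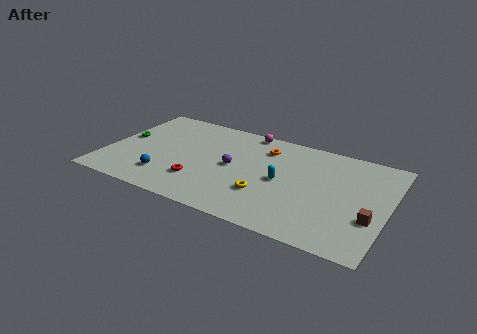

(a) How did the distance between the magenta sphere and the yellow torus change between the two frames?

+1.2

The distance was about 5.1 in the first image and 6.3 in the second, so they moved 1.2 units further apart.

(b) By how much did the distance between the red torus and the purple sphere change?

-3.3

The distance was about 6.2 in the first image and 2.9 in the second, so they moved 3.3 units closer together.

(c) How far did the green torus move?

1.8

The green torus moved from about (2.2, 6.6) to (0.9, 5.4), a distance of √(1.3² + 1.2²) ≈ 1.8.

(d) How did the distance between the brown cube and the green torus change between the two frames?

+3.5

The distance was about 12.3 in the first image and 15.8 in the second, so they moved 3.5 units further apart.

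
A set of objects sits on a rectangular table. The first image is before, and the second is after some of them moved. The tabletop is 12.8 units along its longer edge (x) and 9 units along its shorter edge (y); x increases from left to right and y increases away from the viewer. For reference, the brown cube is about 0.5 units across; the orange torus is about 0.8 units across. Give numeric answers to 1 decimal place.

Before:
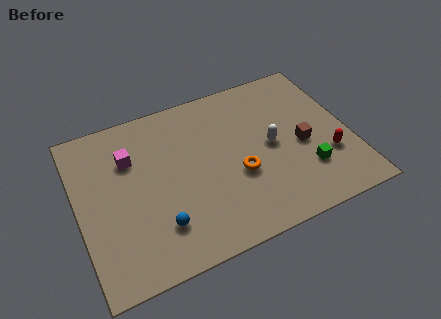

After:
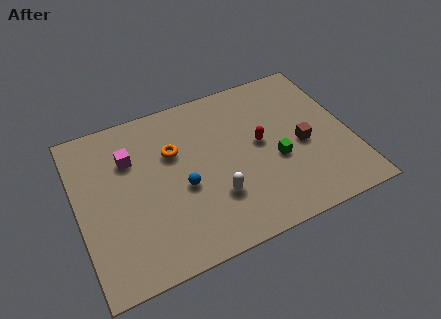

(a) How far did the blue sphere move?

2.1

The blue sphere was near (3.5, 2.2) before and (4.8, 3.8) after, so it travelled √(1.3² + 1.6²) ≈ 2.1 units.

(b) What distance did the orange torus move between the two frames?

3.7

From (7.4, 3.5) to (4.6, 5.9), the orange torus covered √(2.8² + 2.4²) ≈ 3.7 units.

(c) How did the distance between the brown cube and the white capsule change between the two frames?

+3.0

The distance was about 1.5 in the first image and 4.5 in the second, so they moved 3.0 units further apart.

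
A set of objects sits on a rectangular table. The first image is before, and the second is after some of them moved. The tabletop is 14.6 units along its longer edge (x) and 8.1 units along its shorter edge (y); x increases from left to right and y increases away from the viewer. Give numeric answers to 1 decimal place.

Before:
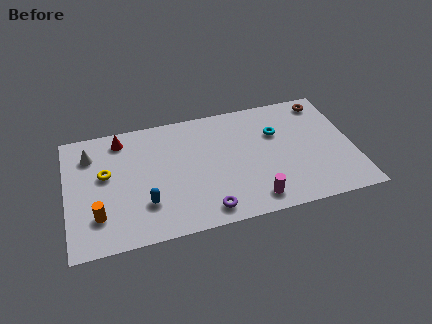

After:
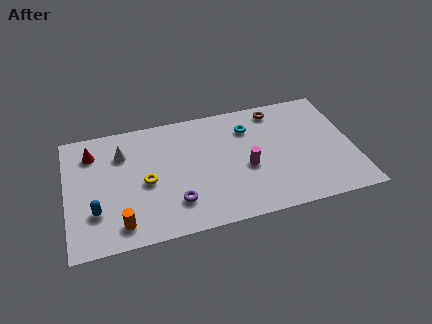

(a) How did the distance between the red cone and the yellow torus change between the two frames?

+1.3

The distance was about 2.4 in the first image and 3.7 in the second, so they moved 1.3 units further apart.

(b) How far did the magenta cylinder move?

2.2

The magenta cylinder moved from about (9.3, 1.2) to (9.1, 3.4), a distance of √(0.2² + 2.2²) ≈ 2.2.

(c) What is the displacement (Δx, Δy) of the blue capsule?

(-2.5, 0.1)

The blue capsule started near (3.9, 2.3) and ended near (1.4, 2.4).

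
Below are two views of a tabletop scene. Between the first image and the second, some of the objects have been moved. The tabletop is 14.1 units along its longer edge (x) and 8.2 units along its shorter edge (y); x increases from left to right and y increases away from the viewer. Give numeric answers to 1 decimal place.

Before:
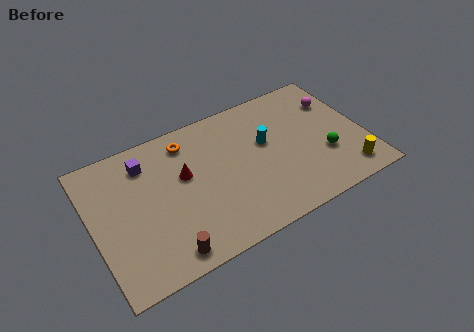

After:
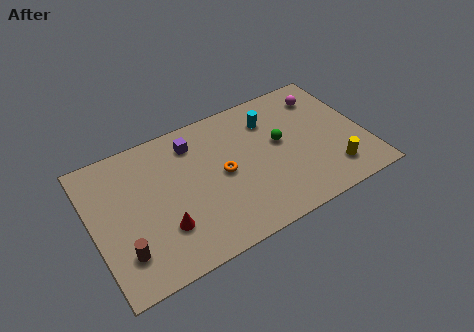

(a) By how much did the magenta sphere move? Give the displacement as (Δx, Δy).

(-0.6, 0.6)

The magenta sphere started near (13.0, 5.9) and ended near (12.4, 6.5).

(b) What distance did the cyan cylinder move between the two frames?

1.4

The cyan cylinder was near (9.1, 4.9) before and (9.5, 6.2) after, so it travelled √(0.4² + 1.3²) ≈ 1.4 units.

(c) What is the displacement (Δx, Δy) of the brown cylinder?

(-2.0, 1.0)

From the two frames, the brown cylinder sits at roughly (3.3, 1.0) before and (1.3, 2.0) after.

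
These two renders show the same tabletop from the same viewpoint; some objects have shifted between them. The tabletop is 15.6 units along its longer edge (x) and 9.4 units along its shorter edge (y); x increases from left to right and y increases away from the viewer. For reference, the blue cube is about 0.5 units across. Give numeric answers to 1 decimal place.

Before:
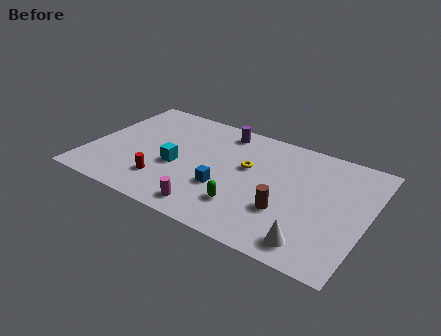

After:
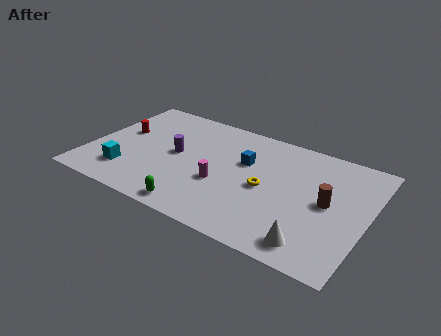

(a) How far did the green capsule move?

2.9

From (9.1, 2.4) to (6.6, 1.0), the green capsule covered √(2.5² + 1.4²) ≈ 2.9 units.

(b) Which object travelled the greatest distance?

the red cylinder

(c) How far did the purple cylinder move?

3.9

From (7.0, 8.1) to (4.8, 4.9), the purple cylinder covered √(2.2² + 3.2²) ≈ 3.9 units.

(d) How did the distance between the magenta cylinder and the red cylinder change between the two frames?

+3.4

The distance was about 3.0 in the first image and 6.4 in the second, so they moved 3.4 units further apart.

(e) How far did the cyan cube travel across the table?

3.1

The cyan cube moved from about (5.0, 3.9) to (2.4, 2.2), a distance of √(2.6² + 1.7²) ≈ 3.1.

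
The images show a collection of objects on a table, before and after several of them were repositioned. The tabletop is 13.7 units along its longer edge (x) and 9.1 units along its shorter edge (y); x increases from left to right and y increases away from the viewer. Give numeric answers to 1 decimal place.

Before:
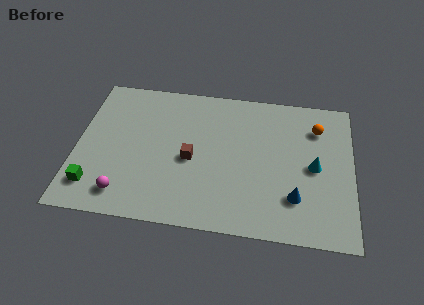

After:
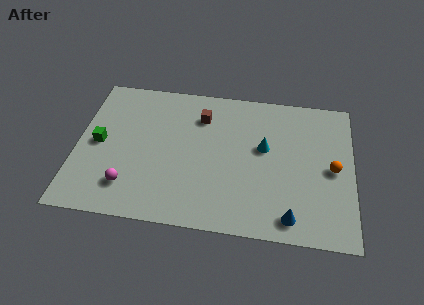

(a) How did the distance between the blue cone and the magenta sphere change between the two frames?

-0.4

The distance was about 8.4 in the first image and 8.0 in the second, so they moved 0.4 units closer together.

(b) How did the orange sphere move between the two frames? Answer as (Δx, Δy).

(0.8, -2.5)

From the two frames, the orange sphere sits at roughly (11.9, 6.9) before and (12.7, 4.4) after.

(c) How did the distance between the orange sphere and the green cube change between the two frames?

-0.4

The distance was about 12.0 in the first image and 11.6 in the second, so they moved 0.4 units closer together.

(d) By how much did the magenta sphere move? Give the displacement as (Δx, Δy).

(0.2, 0.5)

From the two frames, the magenta sphere sits at roughly (2.5, 1.5) before and (2.7, 2.0) after.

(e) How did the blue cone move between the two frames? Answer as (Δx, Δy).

(-0.2, -1.2)

From the two frames, the blue cone sits at roughly (10.9, 2.4) before and (10.7, 1.2) after.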